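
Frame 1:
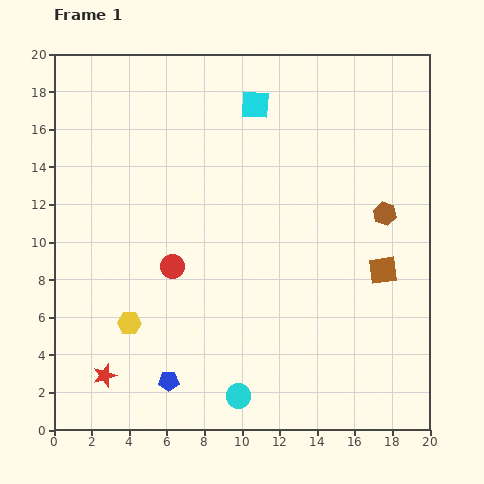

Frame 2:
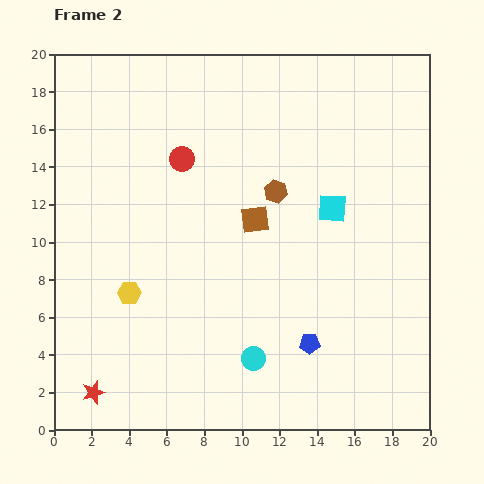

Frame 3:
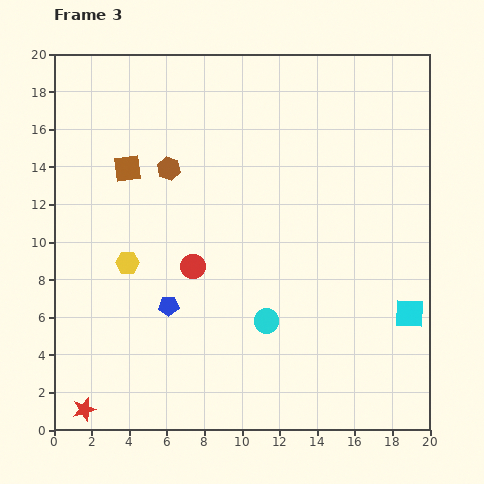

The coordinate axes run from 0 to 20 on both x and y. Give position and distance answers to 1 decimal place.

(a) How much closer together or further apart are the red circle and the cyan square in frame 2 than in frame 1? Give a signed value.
-1.3

Distance in frame 1: 9.7. Distance in frame 2: 8.4.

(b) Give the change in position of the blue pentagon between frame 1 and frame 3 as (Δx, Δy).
(0.0, 4.0)

The blue pentagon was at (6.1, 2.6) in frame 1 and (6.1, 6.6) in frame 3.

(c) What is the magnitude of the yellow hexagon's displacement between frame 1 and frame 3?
3.2

The yellow hexagon moved from (4.0, 5.7) to (3.9, 8.9), a distance of √(0.1² + 3.2²) ≈ 3.2.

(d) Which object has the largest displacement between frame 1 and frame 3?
the brown square

(moved 14.6; next 13.8)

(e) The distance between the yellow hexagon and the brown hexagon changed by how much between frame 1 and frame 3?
-9.3

Distance in frame 1: 14.8. Distance in frame 3: 5.5.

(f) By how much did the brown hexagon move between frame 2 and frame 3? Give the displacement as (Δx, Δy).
(-5.7, 1.2)

The brown hexagon was at (11.8, 12.7) in frame 2 and (6.1, 13.9) in frame 3.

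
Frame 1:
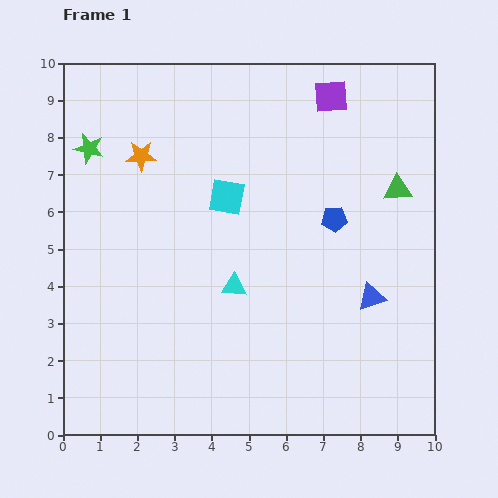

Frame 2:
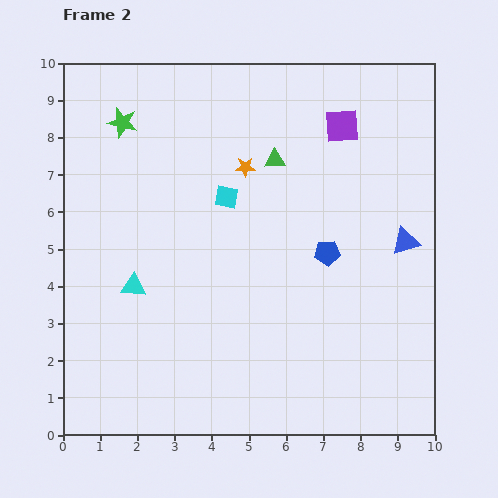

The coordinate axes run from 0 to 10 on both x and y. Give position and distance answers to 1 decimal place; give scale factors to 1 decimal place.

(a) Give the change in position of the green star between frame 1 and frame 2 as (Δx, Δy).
(0.9, 0.7)

The green star was at (0.7, 7.7) in frame 1 and (1.6, 8.4) in frame 2.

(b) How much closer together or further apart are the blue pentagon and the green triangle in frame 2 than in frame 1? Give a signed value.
+1.0

Distance in frame 1: 1.9. Distance in frame 2: 2.9.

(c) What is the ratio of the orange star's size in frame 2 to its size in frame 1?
0.7×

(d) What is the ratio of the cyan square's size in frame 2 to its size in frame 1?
0.6×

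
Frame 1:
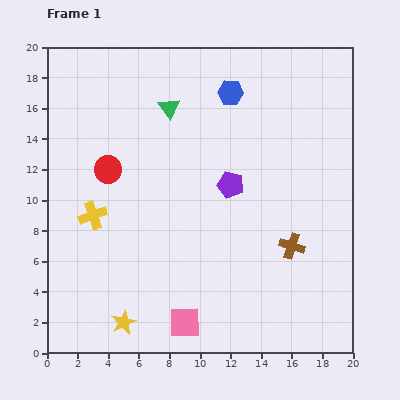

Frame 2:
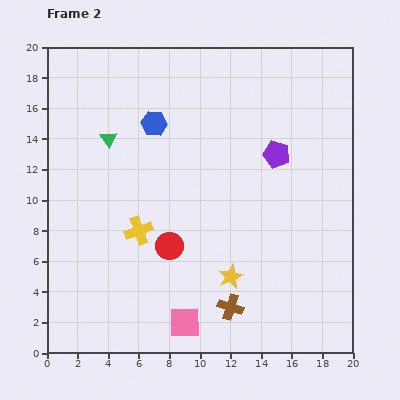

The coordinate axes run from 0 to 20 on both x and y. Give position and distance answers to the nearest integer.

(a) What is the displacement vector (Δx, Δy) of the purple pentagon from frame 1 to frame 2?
(3, 2)

The purple pentagon was at (12, 11) in frame 1 and (15, 13) in frame 2.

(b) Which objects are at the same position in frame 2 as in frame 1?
the pink square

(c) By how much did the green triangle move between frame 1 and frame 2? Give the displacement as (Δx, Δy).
(-4, -2)

The green triangle was at (8, 16) in frame 1 and (4, 14) in frame 2.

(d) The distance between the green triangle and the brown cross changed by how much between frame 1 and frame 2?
+2

Distance in frame 1: 12. Distance in frame 2: 14.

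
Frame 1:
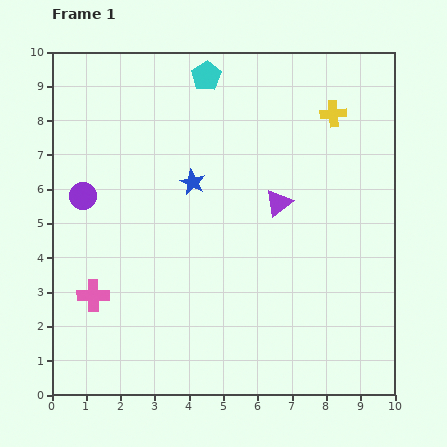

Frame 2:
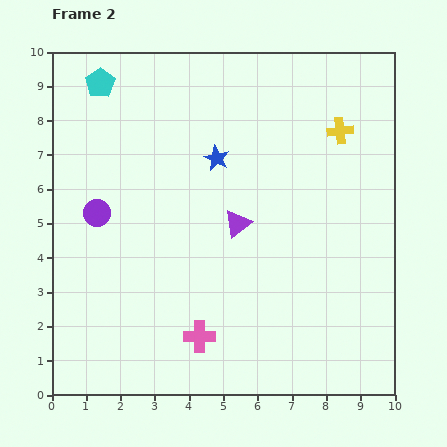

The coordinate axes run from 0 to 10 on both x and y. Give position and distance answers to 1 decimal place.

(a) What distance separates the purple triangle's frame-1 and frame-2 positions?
1.3

The purple triangle moved from (6.6, 5.6) to (5.4, 5.0), a distance of √(1.2² + 0.6²) ≈ 1.3.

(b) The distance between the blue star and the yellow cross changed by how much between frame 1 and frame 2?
-0.9

Distance in frame 1: 4.6. Distance in frame 2: 3.7.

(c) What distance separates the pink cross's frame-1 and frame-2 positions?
3.3

The pink cross moved from (1.2, 2.9) to (4.3, 1.7), a distance of √(3.1² + 1.2²) ≈ 3.3.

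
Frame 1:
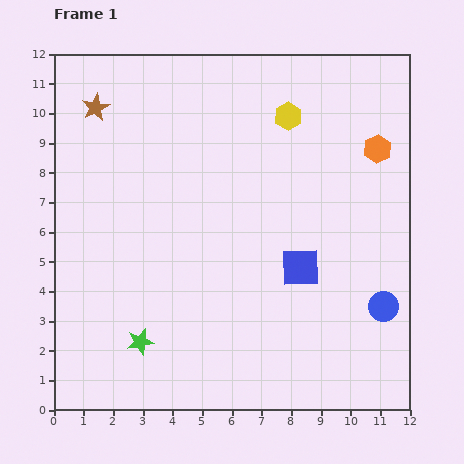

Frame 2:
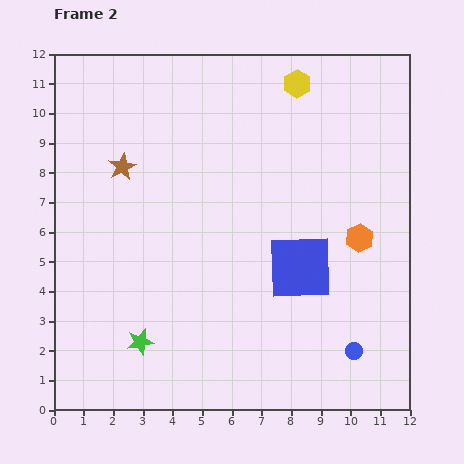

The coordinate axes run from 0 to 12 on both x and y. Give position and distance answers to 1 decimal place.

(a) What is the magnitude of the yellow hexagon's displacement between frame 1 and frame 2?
1.1

The yellow hexagon moved from (7.9, 9.9) to (8.2, 11.0), a distance of √(0.3² + 1.1²) ≈ 1.1.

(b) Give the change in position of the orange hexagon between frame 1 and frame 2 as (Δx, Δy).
(-0.6, -3.0)

The orange hexagon was at (10.9, 8.8) in frame 1 and (10.3, 5.8) in frame 2.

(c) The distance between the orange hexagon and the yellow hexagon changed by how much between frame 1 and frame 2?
+2.4

Distance in frame 1: 3.2. Distance in frame 2: 5.6.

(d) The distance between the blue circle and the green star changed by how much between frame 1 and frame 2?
-1.1

Distance in frame 1: 8.3. Distance in frame 2: 7.2.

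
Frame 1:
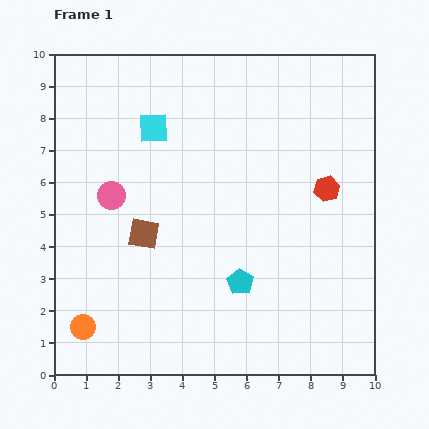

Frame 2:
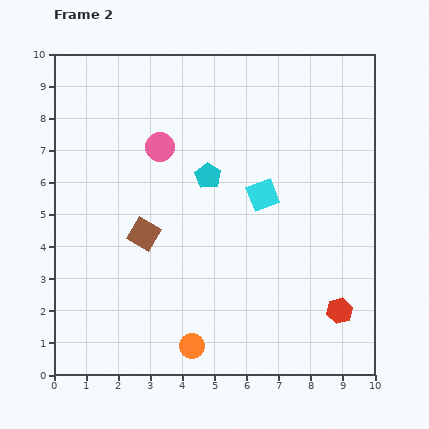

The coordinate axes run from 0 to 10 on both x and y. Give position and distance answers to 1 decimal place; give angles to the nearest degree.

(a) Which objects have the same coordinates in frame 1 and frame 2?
the brown square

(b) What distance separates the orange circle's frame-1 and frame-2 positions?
3.5

The orange circle moved from (0.9, 1.5) to (4.3, 0.9), a distance of √(3.4² + 0.6²) ≈ 3.5.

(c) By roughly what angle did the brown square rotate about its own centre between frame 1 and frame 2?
21° clockwise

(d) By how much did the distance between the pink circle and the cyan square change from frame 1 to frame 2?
+1.0

Distance in frame 1: 2.5. Distance in frame 2: 3.5.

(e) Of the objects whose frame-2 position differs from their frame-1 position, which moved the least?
the pink circle

(moved 2.1)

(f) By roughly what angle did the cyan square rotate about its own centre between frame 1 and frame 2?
18° counter-clockwise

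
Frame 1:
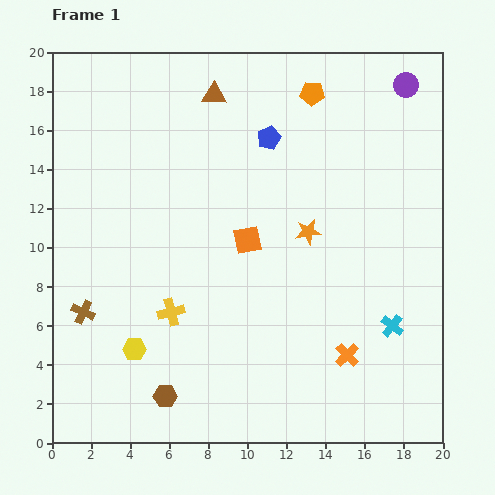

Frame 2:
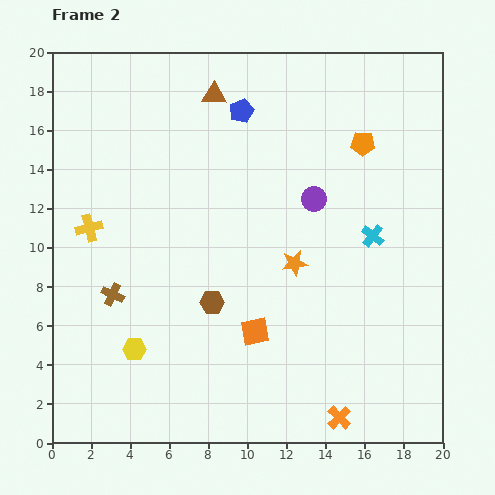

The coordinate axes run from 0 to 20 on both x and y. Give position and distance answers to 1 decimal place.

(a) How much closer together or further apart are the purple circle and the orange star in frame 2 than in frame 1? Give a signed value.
-5.6

Distance in frame 1: 9.0. Distance in frame 2: 3.4.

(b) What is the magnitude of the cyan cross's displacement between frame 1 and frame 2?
4.7

The cyan cross moved from (17.4, 6.0) to (16.4, 10.6), a distance of √(1.0² + 4.6²) ≈ 4.7.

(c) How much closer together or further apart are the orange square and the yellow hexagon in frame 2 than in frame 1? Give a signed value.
-1.8

Distance in frame 1: 8.1. Distance in frame 2: 6.3.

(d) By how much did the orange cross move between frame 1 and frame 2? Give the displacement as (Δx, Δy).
(-0.4, -3.2)

The orange cross was at (15.1, 4.5) in frame 1 and (14.7, 1.3) in frame 2.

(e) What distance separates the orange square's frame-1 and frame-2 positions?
4.7

The orange square moved from (10.0, 10.4) to (10.4, 5.7), a distance of √(0.4² + 4.7²) ≈ 4.7.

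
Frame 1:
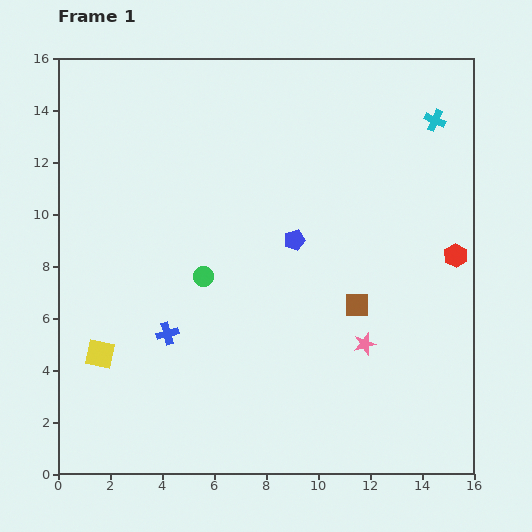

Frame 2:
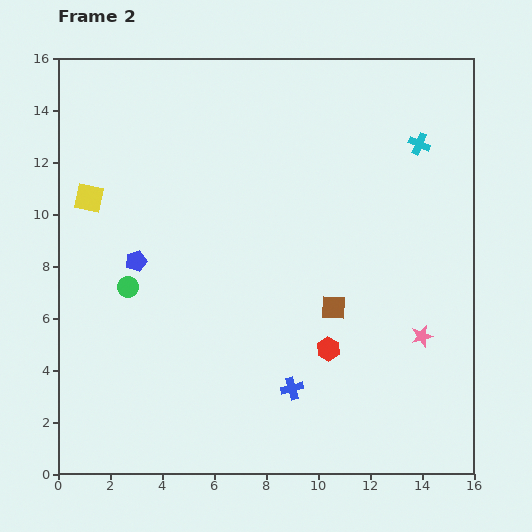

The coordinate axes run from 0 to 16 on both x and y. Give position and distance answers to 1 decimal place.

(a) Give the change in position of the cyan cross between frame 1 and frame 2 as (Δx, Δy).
(-0.6, -0.9)

The cyan cross was at (14.5, 13.6) in frame 1 and (13.9, 12.7) in frame 2.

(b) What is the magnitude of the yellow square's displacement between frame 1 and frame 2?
6.0

The yellow square moved from (1.6, 4.6) to (1.2, 10.6), a distance of √(0.4² + 6.0²) ≈ 6.0.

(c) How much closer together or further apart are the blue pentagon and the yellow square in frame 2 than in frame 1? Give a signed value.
-5.7

Distance in frame 1: 8.7. Distance in frame 2: 3.0.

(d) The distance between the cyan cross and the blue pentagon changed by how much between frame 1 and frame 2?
+4.7

Distance in frame 1: 7.1. Distance in frame 2: 11.8.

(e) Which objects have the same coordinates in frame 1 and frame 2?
none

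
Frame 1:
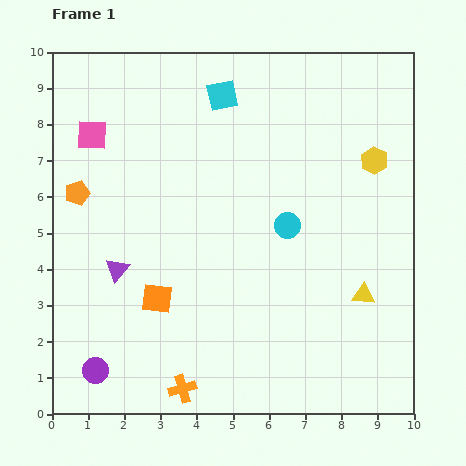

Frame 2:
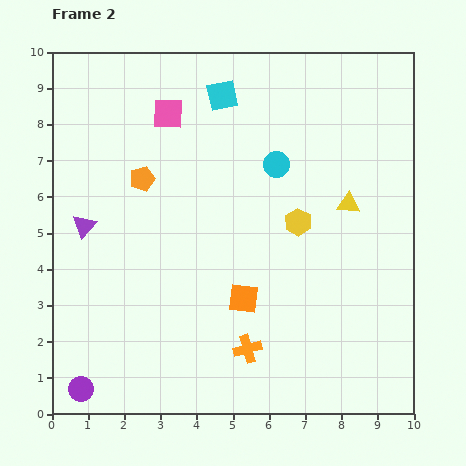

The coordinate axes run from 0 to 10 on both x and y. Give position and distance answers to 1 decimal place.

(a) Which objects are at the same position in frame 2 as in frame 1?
the cyan square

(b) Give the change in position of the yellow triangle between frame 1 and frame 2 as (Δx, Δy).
(-0.4, 2.5)

The yellow triangle was at (8.6, 3.3) in frame 1 and (8.2, 5.8) in frame 2.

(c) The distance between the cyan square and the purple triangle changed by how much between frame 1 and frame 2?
-0.4

Distance in frame 1: 5.6. Distance in frame 2: 5.2.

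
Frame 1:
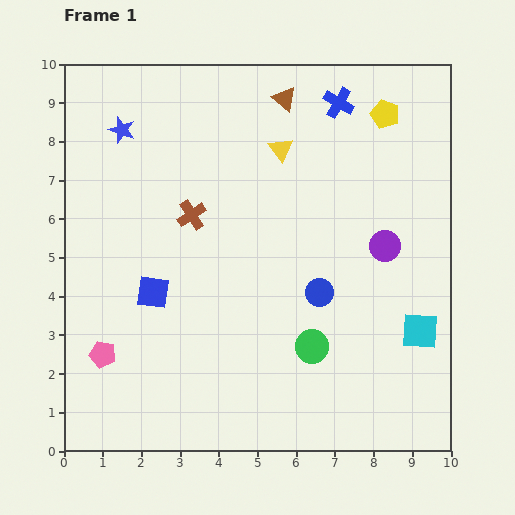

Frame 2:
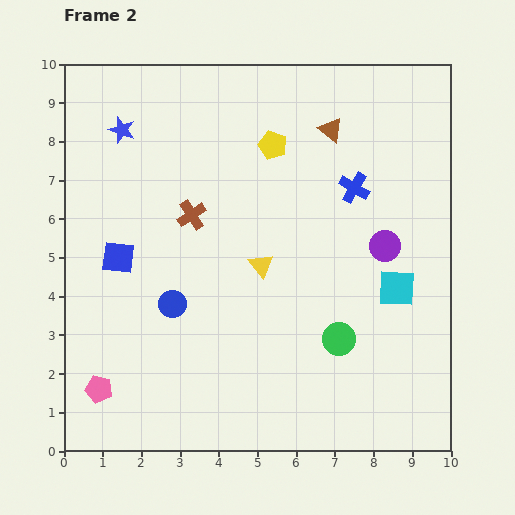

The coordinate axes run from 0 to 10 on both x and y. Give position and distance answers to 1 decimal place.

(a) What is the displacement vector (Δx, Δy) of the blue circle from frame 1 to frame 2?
(-3.8, -0.3)

The blue circle was at (6.6, 4.1) in frame 1 and (2.8, 3.8) in frame 2.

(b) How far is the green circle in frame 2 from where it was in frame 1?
0.7

The green circle moved from (6.4, 2.7) to (7.1, 2.9), a distance of √(0.7² + 0.2²) ≈ 0.7.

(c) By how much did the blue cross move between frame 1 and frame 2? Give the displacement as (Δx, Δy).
(0.4, -2.2)

The blue cross was at (7.1, 9.0) in frame 1 and (7.5, 6.8) in frame 2.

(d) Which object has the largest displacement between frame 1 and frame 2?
the blue circle

(moved 3.8; next 3.0)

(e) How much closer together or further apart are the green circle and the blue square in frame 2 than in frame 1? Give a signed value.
+1.8

Distance in frame 1: 4.3. Distance in frame 2: 6.1.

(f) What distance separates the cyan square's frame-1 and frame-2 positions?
1.3

The cyan square moved from (9.2, 3.1) to (8.6, 4.2), a distance of √(0.6² + 1.1²) ≈ 1.3.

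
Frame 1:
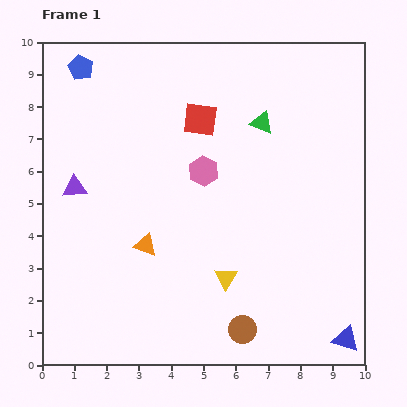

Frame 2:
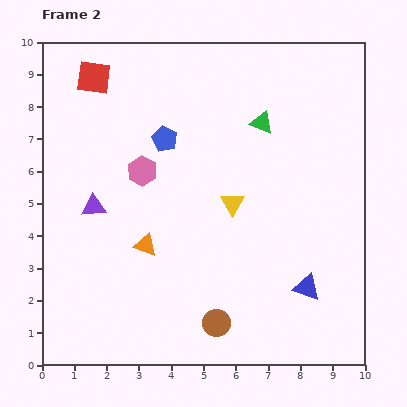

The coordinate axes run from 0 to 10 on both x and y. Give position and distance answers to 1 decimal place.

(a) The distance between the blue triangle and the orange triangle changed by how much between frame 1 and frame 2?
-1.6

Distance in frame 1: 6.8. Distance in frame 2: 5.2.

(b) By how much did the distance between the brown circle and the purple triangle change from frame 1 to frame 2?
-1.6

Distance in frame 1: 6.8. Distance in frame 2: 5.2.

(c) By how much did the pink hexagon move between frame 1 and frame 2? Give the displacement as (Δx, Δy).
(-1.9, 0.0)

The pink hexagon was at (5.0, 6.0) in frame 1 and (3.1, 6.0) in frame 2.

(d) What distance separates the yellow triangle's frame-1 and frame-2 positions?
2.3

The yellow triangle moved from (5.7, 2.7) to (5.9, 5.0), a distance of √(0.2² + 2.3²) ≈ 2.3.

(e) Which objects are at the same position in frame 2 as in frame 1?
the green triangle, the orange triangle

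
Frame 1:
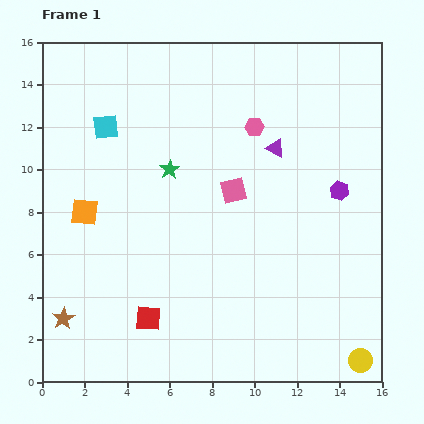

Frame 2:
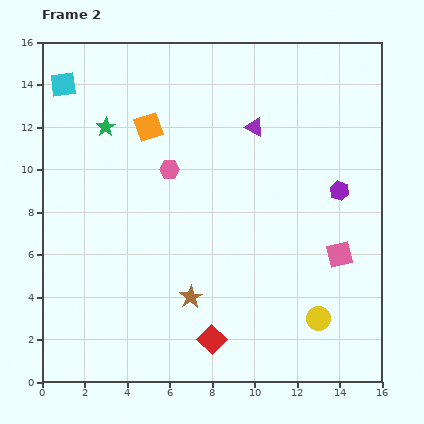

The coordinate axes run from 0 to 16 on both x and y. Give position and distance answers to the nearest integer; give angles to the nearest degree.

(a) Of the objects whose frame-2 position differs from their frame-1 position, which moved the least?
the purple triangle

(moved 1)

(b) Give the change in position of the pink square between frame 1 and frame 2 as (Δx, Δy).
(5, -3)

The pink square was at (9, 9) in frame 1 and (14, 6) in frame 2.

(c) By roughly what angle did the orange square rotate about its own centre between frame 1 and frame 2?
26° counter-clockwise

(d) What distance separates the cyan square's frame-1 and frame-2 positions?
3

The cyan square moved from (3, 12) to (1, 14), a distance of √(2² + 2²) ≈ 3.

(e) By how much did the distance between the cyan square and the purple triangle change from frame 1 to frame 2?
+1

Distance in frame 1: 8. Distance in frame 2: 9.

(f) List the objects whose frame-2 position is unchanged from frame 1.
the purple hexagon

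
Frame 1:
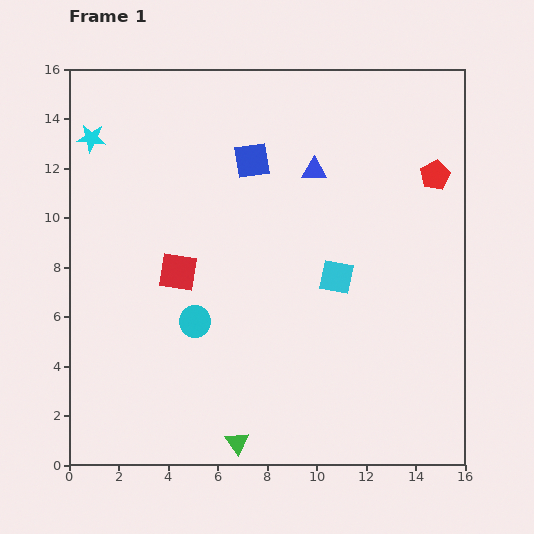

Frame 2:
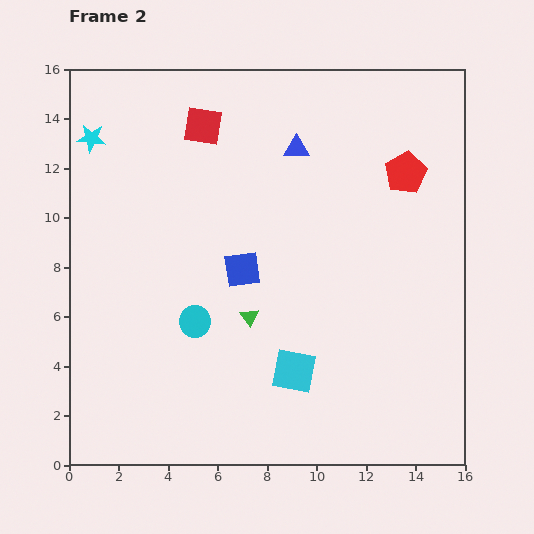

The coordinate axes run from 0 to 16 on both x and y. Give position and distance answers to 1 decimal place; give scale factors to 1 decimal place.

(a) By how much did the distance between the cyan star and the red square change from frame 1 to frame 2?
-1.9

Distance in frame 1: 6.4. Distance in frame 2: 4.5.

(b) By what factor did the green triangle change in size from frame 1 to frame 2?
0.7×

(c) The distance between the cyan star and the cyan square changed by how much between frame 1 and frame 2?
+1.1

Distance in frame 1: 11.4. Distance in frame 2: 12.5.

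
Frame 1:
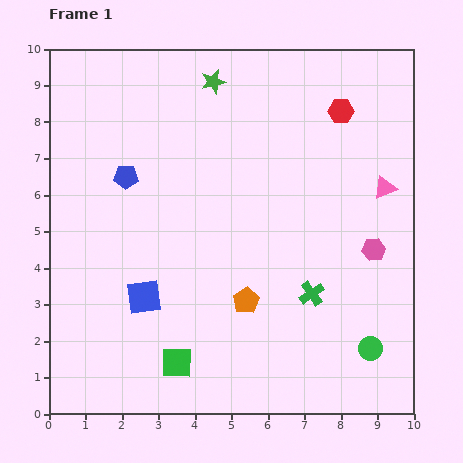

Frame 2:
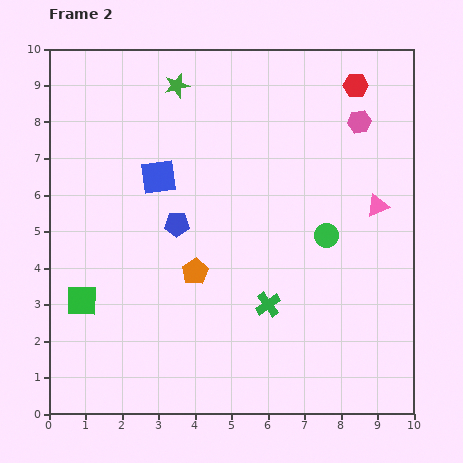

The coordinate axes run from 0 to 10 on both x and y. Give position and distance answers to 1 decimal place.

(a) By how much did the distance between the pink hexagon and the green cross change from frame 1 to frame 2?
+3.5

Distance in frame 1: 2.1. Distance in frame 2: 5.6.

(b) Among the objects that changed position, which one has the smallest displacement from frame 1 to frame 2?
the pink triangle

(moved 0.5)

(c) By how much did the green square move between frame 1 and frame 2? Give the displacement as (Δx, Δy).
(-2.6, 1.7)

The green square was at (3.5, 1.4) in frame 1 and (0.9, 3.1) in frame 2.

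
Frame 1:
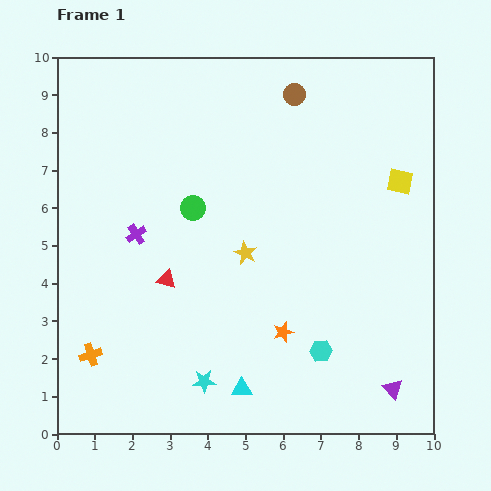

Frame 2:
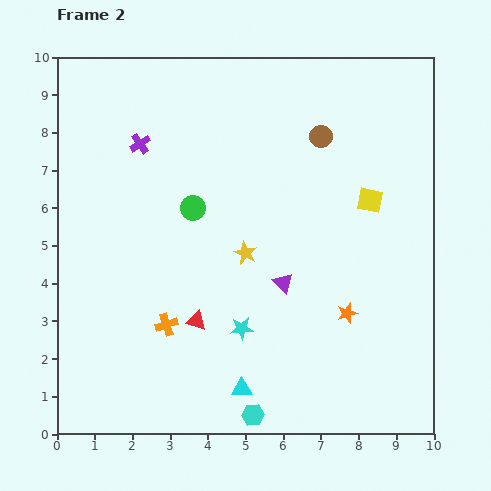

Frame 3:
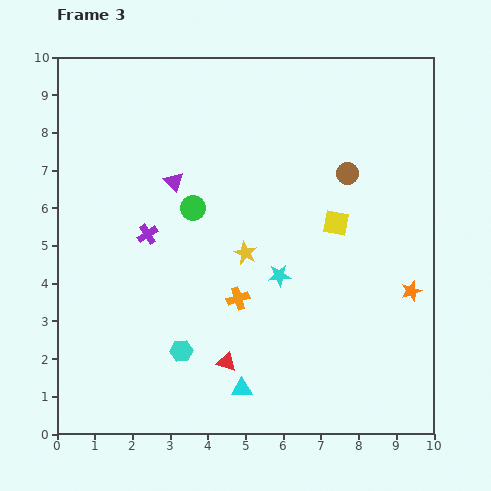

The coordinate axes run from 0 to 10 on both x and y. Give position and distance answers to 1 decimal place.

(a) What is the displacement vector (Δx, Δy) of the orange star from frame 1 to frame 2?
(1.7, 0.5)

The orange star was at (6.0, 2.7) in frame 1 and (7.7, 3.2) in frame 2.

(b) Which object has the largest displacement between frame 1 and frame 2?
the purple triangle

(moved 4.0; next 2.5)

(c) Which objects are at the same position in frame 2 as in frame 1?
the cyan triangle, the yellow star, the green circle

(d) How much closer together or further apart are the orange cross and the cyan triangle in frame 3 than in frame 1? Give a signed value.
-1.7

Distance in frame 1: 4.1. Distance in frame 3: 2.4.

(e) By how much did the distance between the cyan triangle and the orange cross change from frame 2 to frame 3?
-0.2

Distance in frame 2: 2.6. Distance in frame 3: 2.4.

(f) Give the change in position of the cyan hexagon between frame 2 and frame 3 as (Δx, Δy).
(-1.9, 1.7)

The cyan hexagon was at (5.2, 0.5) in frame 2 and (3.3, 2.2) in frame 3.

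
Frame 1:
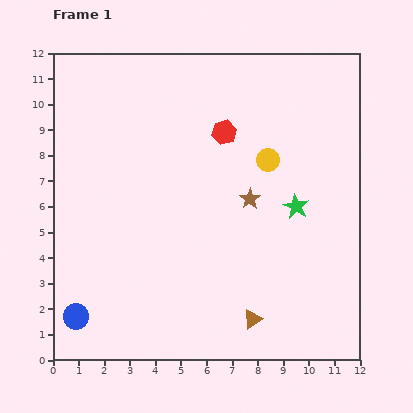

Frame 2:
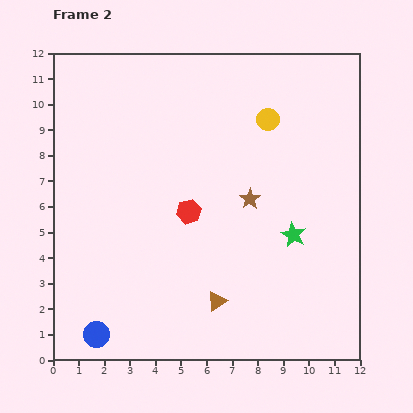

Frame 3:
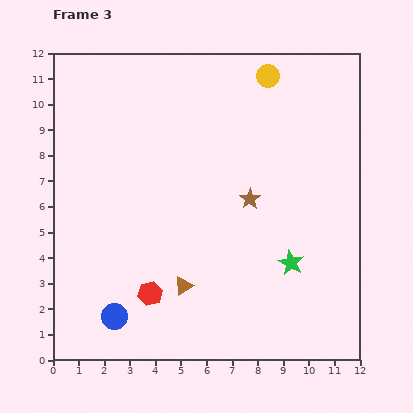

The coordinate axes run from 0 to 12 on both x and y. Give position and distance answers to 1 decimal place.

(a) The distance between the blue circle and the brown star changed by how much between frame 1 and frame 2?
-0.2

Distance in frame 1: 8.2. Distance in frame 2: 8.0.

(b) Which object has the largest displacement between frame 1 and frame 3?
the red hexagon

(moved 6.9; next 3.3)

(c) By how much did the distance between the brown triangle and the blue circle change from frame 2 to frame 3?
-1.9

Distance in frame 2: 4.9. Distance in frame 3: 3.0.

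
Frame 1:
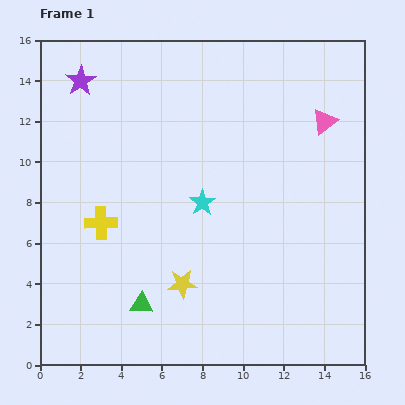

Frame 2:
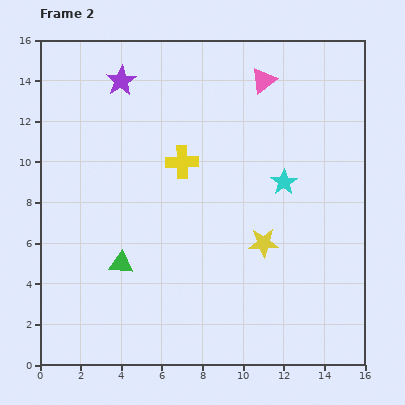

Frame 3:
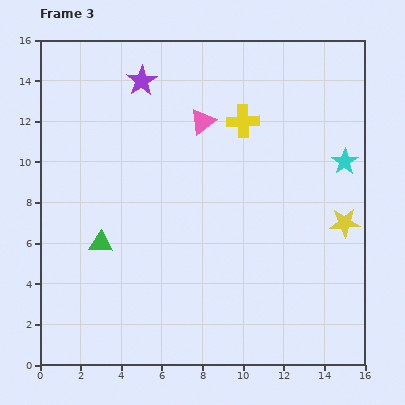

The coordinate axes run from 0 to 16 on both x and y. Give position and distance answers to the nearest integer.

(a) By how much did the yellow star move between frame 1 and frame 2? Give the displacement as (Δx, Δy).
(4, 2)

The yellow star was at (7, 4) in frame 1 and (11, 6) in frame 2.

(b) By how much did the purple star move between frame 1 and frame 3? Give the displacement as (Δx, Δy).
(3, 0)

The purple star was at (2, 14) in frame 1 and (5, 14) in frame 3.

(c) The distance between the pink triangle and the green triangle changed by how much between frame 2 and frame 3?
-3

Distance in frame 2: 11. Distance in frame 3: 8.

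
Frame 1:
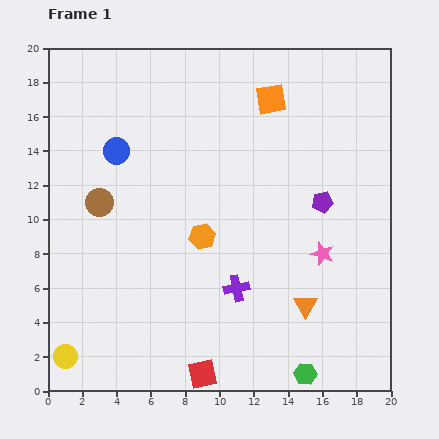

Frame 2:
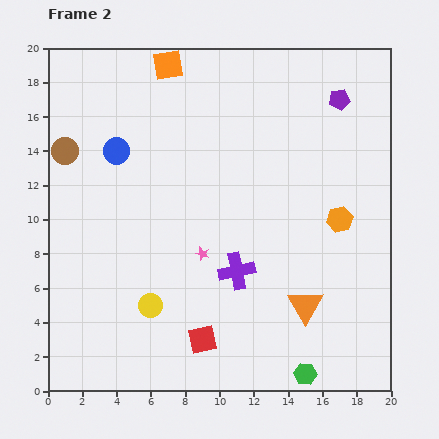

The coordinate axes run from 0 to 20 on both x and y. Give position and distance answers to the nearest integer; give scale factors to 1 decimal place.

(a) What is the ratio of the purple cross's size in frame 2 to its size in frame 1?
1.4×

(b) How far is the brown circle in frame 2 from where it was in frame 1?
4

The brown circle moved from (3, 11) to (1, 14), a distance of √(2² + 3²) ≈ 4.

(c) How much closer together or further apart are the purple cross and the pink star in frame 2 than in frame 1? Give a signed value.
-3

Distance in frame 1: 5. Distance in frame 2: 2.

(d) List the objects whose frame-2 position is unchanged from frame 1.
the blue circle, the green hexagon, the orange triangle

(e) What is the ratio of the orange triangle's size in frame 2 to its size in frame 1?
1.5×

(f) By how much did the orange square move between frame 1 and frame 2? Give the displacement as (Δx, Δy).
(-6, 2)

The orange square was at (13, 17) in frame 1 and (7, 19) in frame 2.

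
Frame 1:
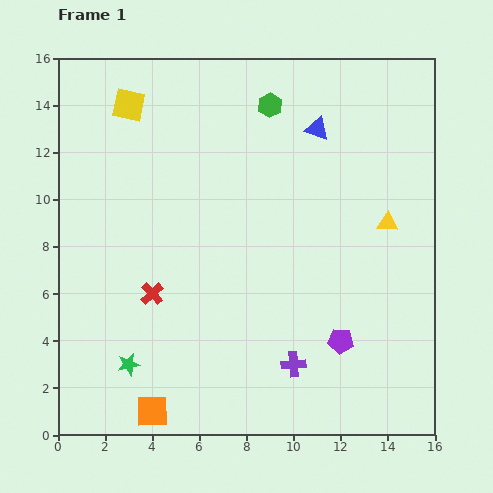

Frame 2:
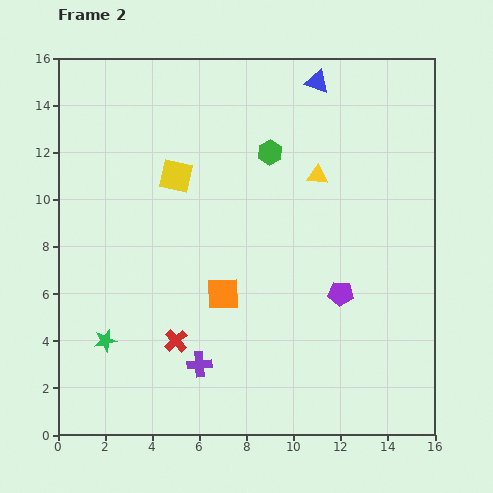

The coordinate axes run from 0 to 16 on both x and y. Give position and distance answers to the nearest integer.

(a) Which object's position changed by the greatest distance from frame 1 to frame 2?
the orange square

(moved 6; next 4)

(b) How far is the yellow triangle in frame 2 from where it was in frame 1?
4

The yellow triangle moved from (14, 9) to (11, 11), a distance of √(3² + 2²) ≈ 4.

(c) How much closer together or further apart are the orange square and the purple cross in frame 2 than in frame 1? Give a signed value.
-3

Distance in frame 1: 6. Distance in frame 2: 3.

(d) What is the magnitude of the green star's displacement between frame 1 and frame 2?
1

The green star moved from (3, 3) to (2, 4), a distance of √(1² + 1²) ≈ 1.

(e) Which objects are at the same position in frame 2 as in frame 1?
none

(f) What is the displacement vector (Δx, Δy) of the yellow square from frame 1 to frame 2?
(2, -3)

The yellow square was at (3, 14) in frame 1 and (5, 11) in frame 2.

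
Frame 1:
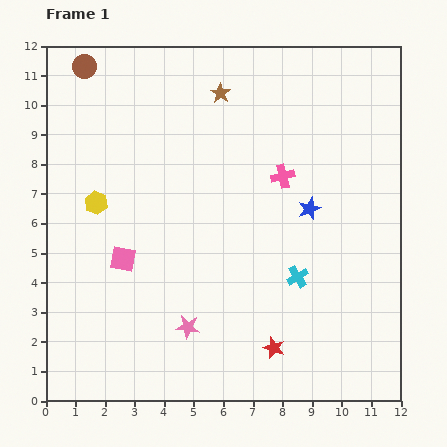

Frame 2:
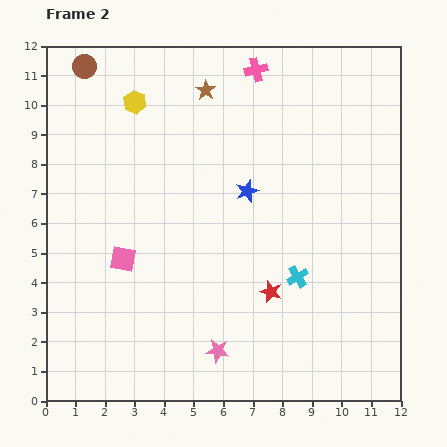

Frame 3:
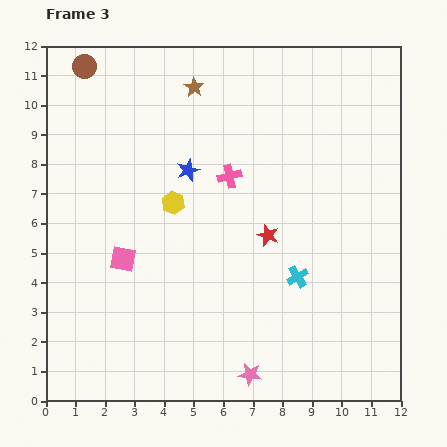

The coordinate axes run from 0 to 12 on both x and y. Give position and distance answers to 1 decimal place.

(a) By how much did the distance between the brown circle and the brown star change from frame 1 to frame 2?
-0.5

Distance in frame 1: 4.7. Distance in frame 2: 4.2.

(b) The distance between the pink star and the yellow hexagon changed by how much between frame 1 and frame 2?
+3.7

Distance in frame 1: 5.2. Distance in frame 2: 8.9.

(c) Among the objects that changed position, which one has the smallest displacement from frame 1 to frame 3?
the brown star

(moved 0.9)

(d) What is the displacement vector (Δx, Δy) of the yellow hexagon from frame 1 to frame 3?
(2.6, 0.0)

The yellow hexagon was at (1.7, 6.7) in frame 1 and (4.3, 6.7) in frame 3.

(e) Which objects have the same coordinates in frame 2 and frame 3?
the cyan cross, the brown circle, the pink square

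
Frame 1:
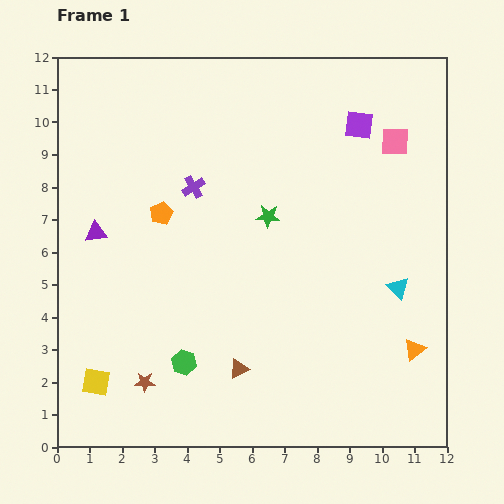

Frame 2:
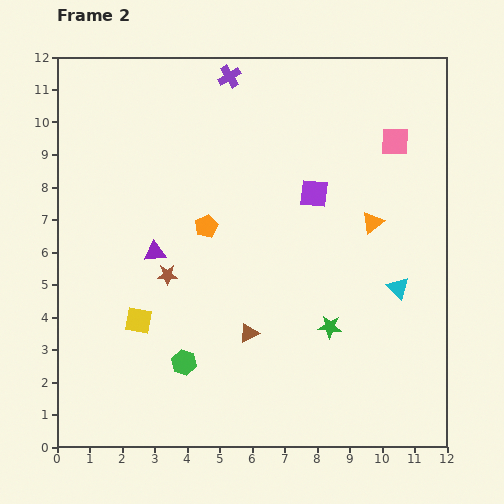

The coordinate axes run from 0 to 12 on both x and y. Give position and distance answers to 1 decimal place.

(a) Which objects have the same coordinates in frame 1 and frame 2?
the pink square, the cyan triangle, the green hexagon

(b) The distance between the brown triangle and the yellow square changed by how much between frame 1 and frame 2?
-1.0

Distance in frame 1: 4.4. Distance in frame 2: 3.4.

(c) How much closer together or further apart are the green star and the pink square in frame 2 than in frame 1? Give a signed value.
+1.5

Distance in frame 1: 4.5. Distance in frame 2: 6.0.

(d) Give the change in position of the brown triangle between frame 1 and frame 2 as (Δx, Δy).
(0.3, 1.1)

The brown triangle was at (5.6, 2.4) in frame 1 and (5.9, 3.5) in frame 2.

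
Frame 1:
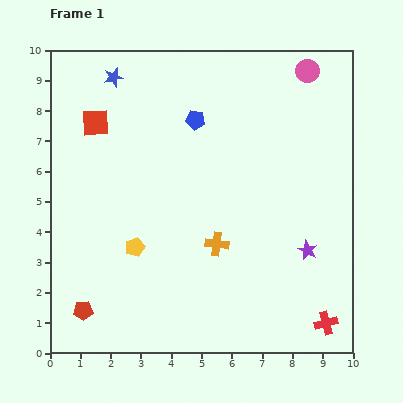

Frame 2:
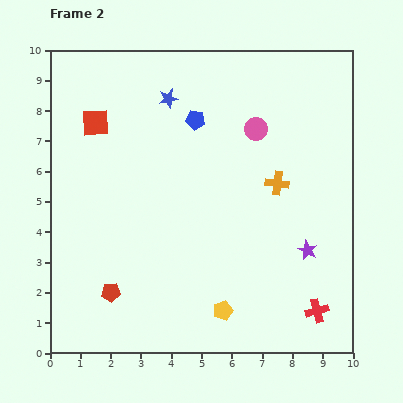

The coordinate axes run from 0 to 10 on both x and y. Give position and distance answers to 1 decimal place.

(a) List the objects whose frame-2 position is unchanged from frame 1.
the red square, the blue pentagon, the purple star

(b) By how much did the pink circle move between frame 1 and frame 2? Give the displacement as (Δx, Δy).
(-1.7, -1.9)

The pink circle was at (8.5, 9.3) in frame 1 and (6.8, 7.4) in frame 2.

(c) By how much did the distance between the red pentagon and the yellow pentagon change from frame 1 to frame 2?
+1.0

Distance in frame 1: 2.7. Distance in frame 2: 3.7.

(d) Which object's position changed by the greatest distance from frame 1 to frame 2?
the yellow pentagon

(moved 3.6; next 2.8)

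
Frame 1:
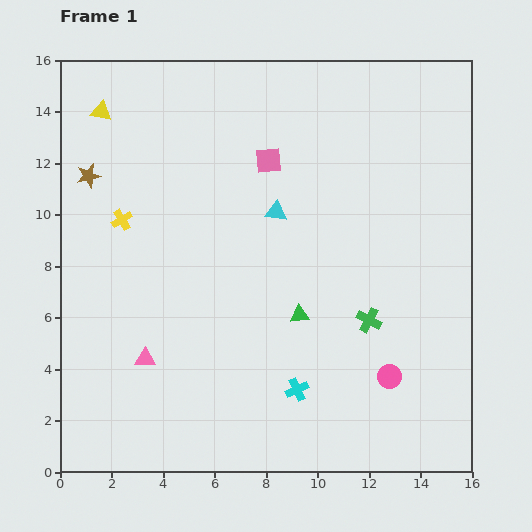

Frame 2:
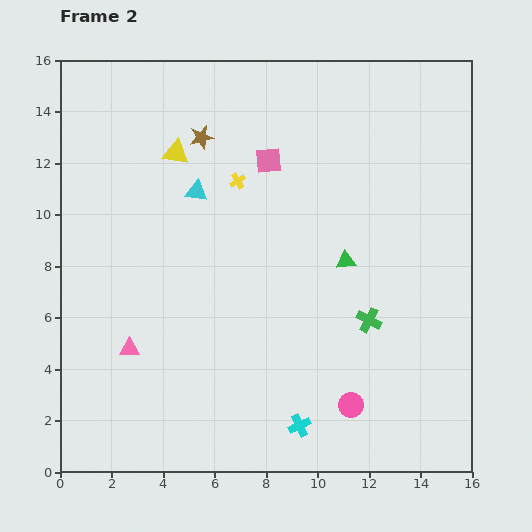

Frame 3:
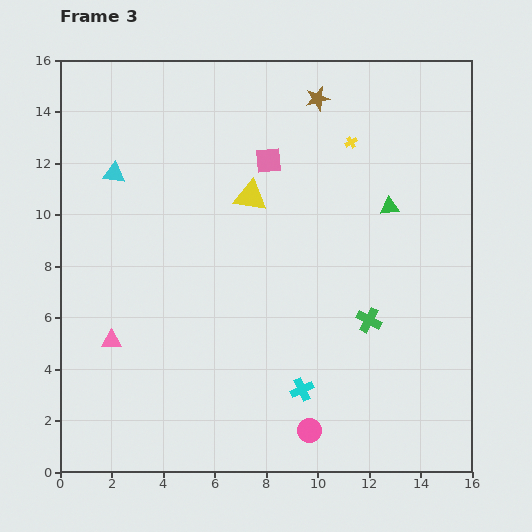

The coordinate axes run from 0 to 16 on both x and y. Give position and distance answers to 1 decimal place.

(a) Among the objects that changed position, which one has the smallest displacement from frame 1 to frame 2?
the pink triangle

(moved 0.7)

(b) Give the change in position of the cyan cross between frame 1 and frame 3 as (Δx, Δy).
(0.2, 0.0)

The cyan cross was at (9.2, 3.2) in frame 1 and (9.4, 3.2) in frame 3.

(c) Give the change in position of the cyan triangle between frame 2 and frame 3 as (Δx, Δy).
(-3.2, 0.7)

The cyan triangle was at (5.3, 10.9) in frame 2 and (2.1, 11.6) in frame 3.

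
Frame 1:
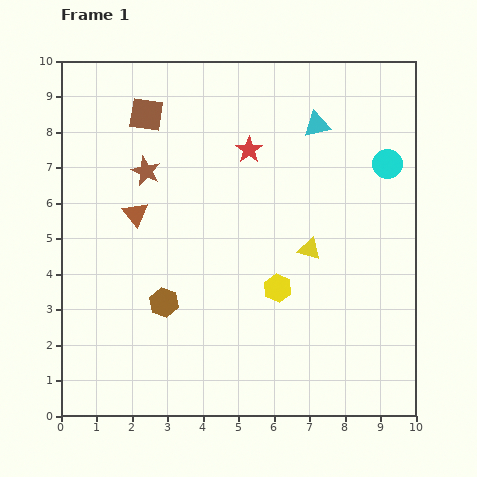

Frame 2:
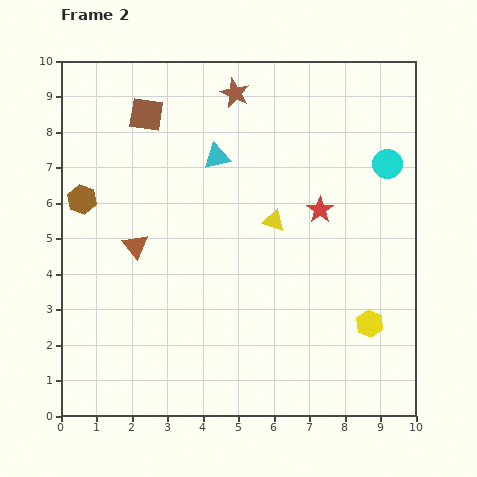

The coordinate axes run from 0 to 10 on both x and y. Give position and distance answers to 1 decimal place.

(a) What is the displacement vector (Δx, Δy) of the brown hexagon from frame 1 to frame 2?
(-2.3, 2.9)

The brown hexagon was at (2.9, 3.2) in frame 1 and (0.6, 6.1) in frame 2.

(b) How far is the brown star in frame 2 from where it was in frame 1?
3.3

The brown star moved from (2.4, 6.9) to (4.9, 9.1), a distance of √(2.5² + 2.2²) ≈ 3.3.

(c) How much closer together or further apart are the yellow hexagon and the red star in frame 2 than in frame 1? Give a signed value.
-0.5

Distance in frame 1: 4.0. Distance in frame 2: 3.5.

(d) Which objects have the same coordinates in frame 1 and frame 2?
the cyan circle, the brown square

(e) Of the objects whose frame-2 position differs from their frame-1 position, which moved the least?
the brown triangle

(moved 0.9)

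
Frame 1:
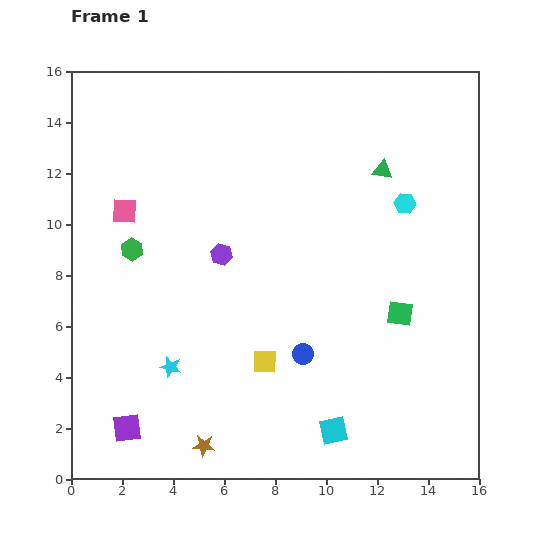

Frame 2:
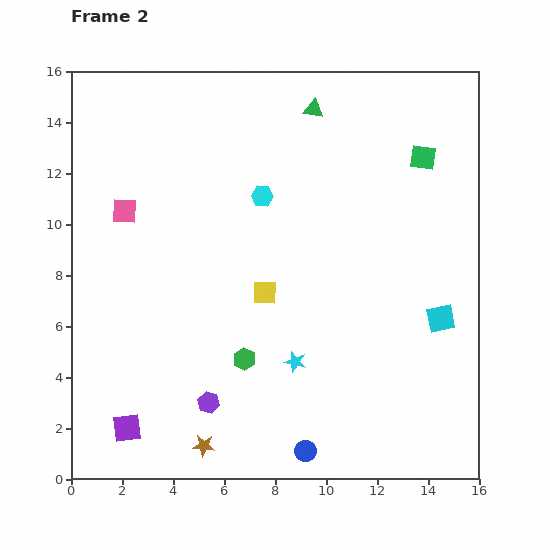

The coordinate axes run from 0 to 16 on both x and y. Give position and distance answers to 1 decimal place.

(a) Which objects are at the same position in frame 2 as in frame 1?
the pink square, the purple square, the brown star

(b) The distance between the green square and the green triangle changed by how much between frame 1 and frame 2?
-0.9

Distance in frame 1: 5.6. Distance in frame 2: 4.7.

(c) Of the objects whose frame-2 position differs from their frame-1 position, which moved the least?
the yellow square

(moved 2.7)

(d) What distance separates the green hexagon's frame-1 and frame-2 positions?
6.2

The green hexagon moved from (2.4, 9.0) to (6.8, 4.7), a distance of √(4.4² + 4.3²) ≈ 6.2.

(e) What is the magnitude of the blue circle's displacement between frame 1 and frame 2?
3.8

The blue circle moved from (9.1, 4.9) to (9.2, 1.1), a distance of √(0.1² + 3.8²) ≈ 3.8.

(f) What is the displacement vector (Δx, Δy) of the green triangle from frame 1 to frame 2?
(-2.7, 2.4)

The green triangle was at (12.2, 12.1) in frame 1 and (9.5, 14.5) in frame 2.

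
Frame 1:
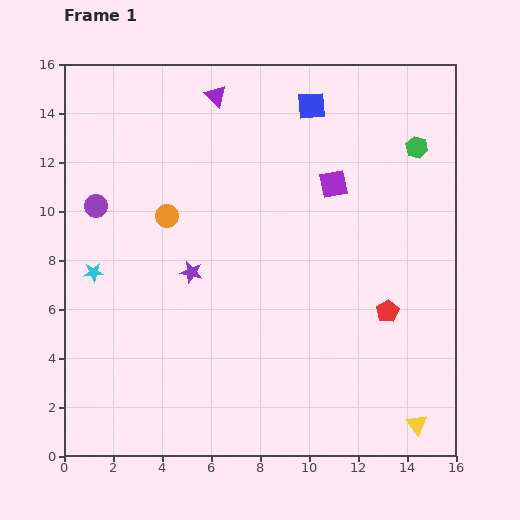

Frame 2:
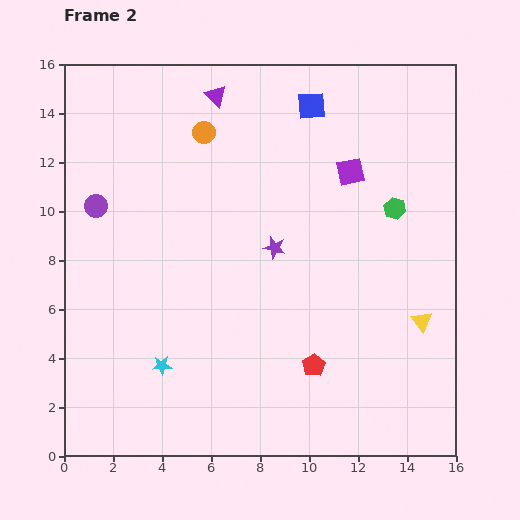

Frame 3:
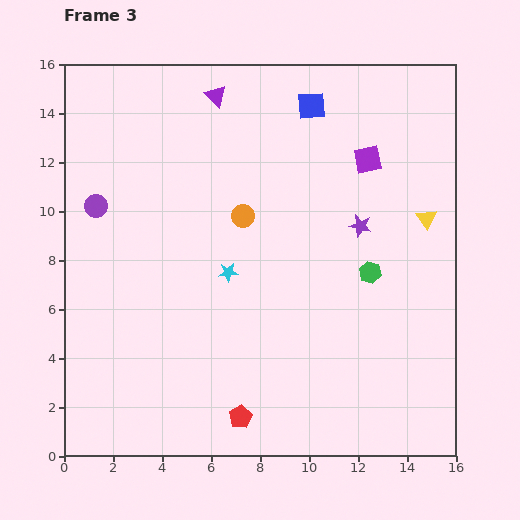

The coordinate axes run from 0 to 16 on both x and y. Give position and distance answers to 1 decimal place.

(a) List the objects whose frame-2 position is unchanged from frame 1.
the purple triangle, the purple circle, the blue square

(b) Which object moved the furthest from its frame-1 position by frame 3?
the yellow triangle

(moved 8.4; next 7.4)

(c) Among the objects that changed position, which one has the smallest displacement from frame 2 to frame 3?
the purple square

(moved 0.9)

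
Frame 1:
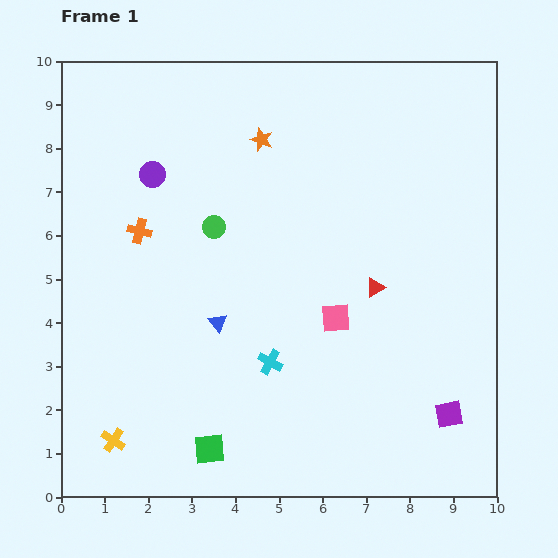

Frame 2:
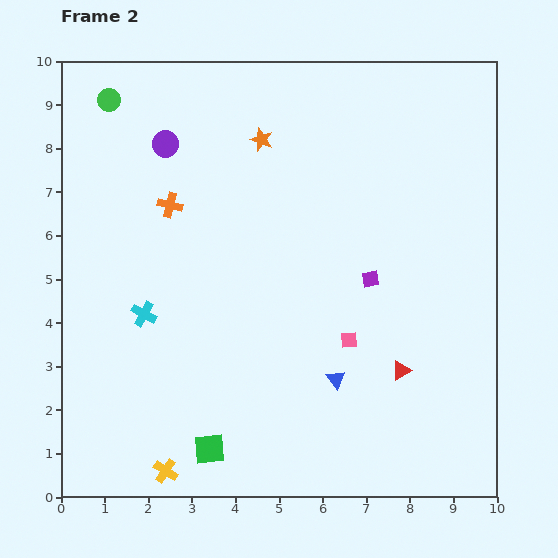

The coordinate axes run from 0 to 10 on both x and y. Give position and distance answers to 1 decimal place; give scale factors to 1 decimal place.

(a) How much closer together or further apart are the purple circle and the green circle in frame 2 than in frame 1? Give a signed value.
-0.2

Distance in frame 1: 1.8. Distance in frame 2: 1.6.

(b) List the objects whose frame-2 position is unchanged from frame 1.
the green square, the orange star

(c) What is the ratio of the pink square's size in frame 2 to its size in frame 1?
0.6×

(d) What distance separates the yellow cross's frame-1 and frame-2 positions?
1.4

The yellow cross moved from (1.2, 1.3) to (2.4, 0.6), a distance of √(1.2² + 0.7²) ≈ 1.4.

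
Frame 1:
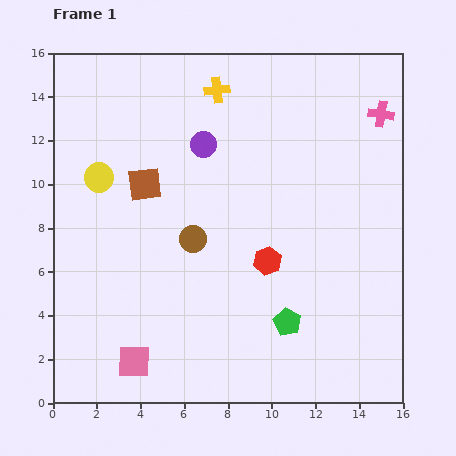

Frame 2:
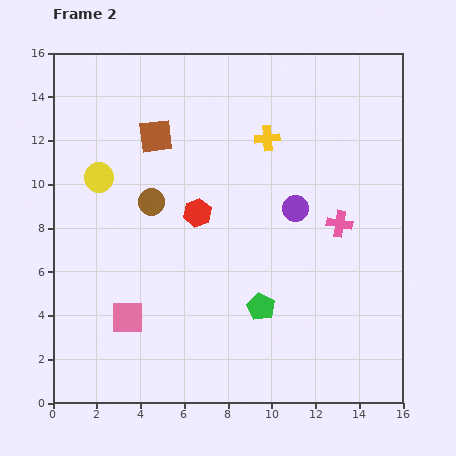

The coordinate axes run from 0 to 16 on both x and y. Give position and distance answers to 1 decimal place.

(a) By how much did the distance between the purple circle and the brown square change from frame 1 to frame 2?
+4.0

Distance in frame 1: 3.2. Distance in frame 2: 7.2.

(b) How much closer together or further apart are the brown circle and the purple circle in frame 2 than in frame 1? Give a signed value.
+2.3

Distance in frame 1: 4.3. Distance in frame 2: 6.6.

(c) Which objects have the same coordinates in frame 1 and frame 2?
the yellow circle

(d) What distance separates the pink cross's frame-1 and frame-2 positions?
5.3

The pink cross moved from (15.0, 13.2) to (13.1, 8.2), a distance of √(1.9² + 5.0²) ≈ 5.3.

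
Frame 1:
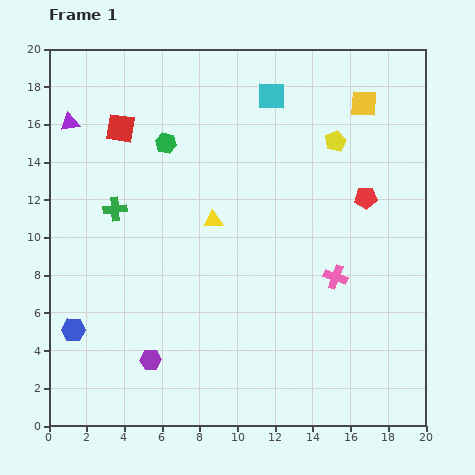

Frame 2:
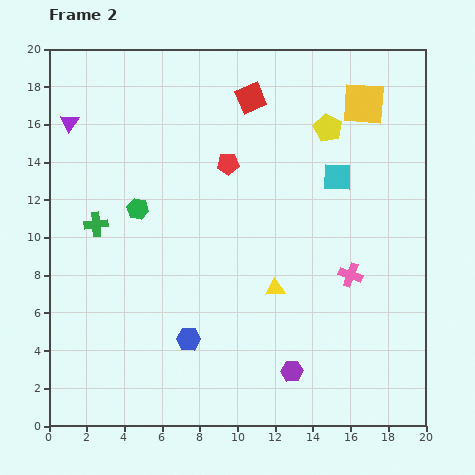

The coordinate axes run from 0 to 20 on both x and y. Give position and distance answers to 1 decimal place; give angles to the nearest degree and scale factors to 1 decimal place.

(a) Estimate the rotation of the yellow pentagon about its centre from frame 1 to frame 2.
20° counter-clockwise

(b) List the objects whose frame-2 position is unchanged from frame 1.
the yellow square, the purple triangle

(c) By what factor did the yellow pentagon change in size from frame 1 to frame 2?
1.4×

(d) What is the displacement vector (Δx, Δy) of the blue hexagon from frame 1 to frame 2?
(6.1, -0.5)

The blue hexagon was at (1.3, 5.1) in frame 1 and (7.4, 4.6) in frame 2.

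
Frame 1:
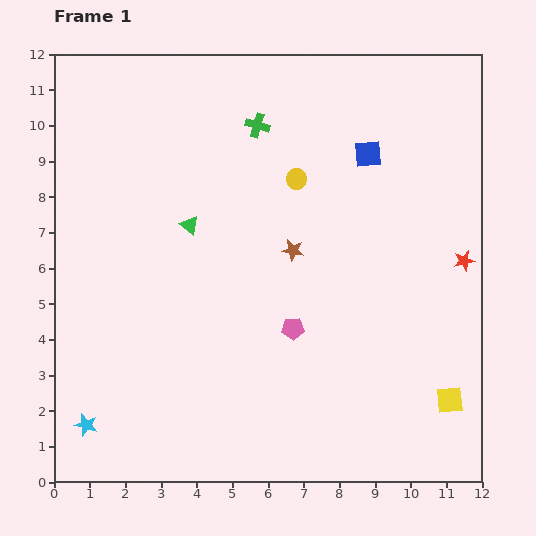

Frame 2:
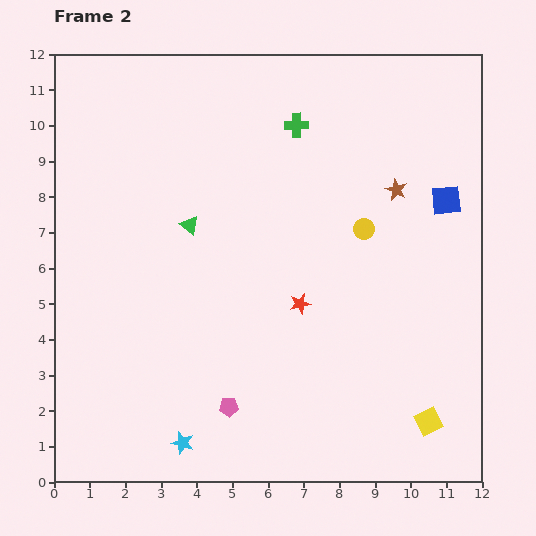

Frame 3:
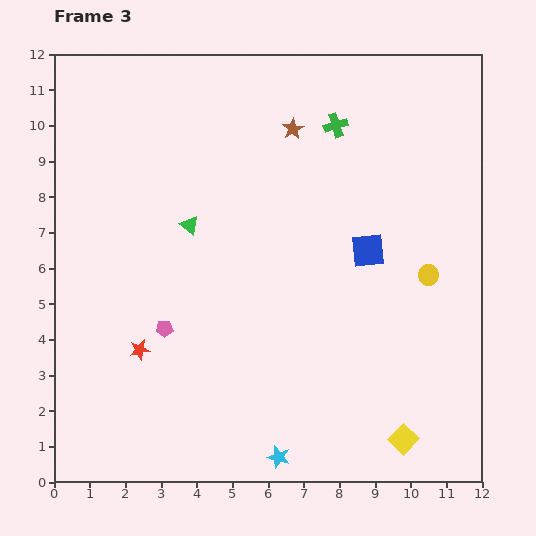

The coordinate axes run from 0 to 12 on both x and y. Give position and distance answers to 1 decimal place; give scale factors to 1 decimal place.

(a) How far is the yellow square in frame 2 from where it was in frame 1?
0.8

The yellow square moved from (11.1, 2.3) to (10.5, 1.7), a distance of √(0.6² + 0.6²) ≈ 0.8.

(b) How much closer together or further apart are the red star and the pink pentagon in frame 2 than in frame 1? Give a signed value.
-1.7

Distance in frame 1: 5.2. Distance in frame 2: 3.5.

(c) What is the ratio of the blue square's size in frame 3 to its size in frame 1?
1.3×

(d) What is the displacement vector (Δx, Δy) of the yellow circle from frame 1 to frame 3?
(3.7, -2.7)

The yellow circle was at (6.8, 8.5) in frame 1 and (10.5, 5.8) in frame 3.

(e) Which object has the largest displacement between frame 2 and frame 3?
the red star

(moved 4.7; next 3.4)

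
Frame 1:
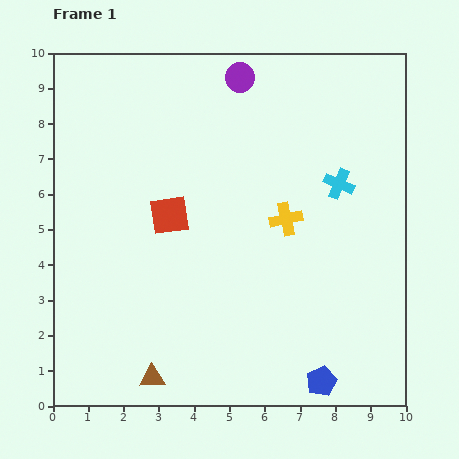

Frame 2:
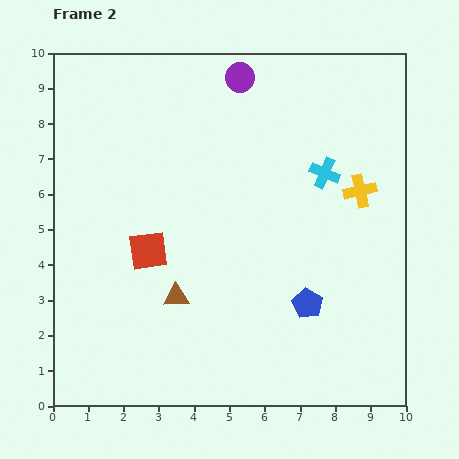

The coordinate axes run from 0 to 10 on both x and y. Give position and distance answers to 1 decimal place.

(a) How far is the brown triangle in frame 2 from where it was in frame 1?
2.4

The brown triangle moved from (2.8, 0.8) to (3.5, 3.1), a distance of √(0.7² + 2.3²) ≈ 2.4.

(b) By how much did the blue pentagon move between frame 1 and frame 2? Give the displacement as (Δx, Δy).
(-0.4, 2.2)

The blue pentagon was at (7.6, 0.7) in frame 1 and (7.2, 2.9) in frame 2.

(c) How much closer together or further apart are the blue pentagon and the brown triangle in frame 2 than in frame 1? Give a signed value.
-1.1

Distance in frame 1: 4.8. Distance in frame 2: 3.7.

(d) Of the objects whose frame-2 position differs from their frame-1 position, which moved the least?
the cyan cross

(moved 0.5)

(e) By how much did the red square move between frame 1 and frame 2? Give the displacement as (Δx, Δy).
(-0.6, -1.0)

The red square was at (3.3, 5.4) in frame 1 and (2.7, 4.4) in frame 2.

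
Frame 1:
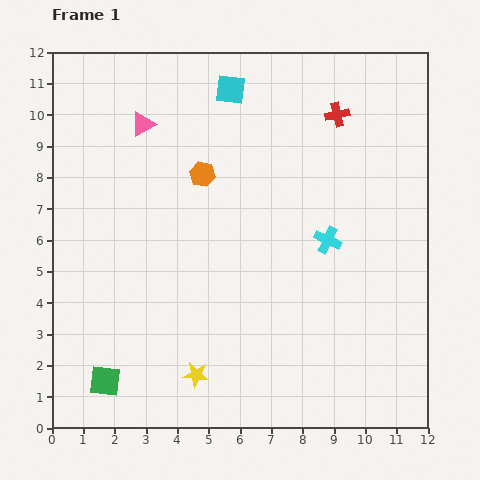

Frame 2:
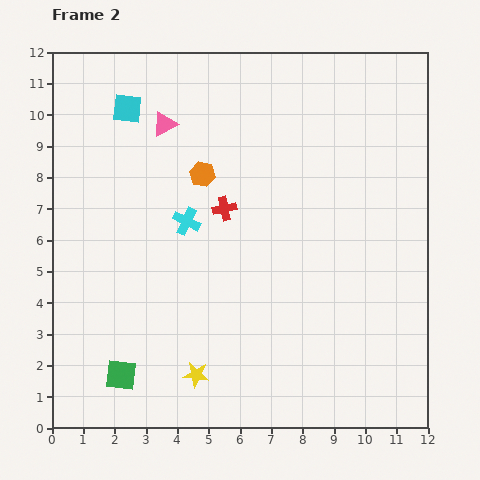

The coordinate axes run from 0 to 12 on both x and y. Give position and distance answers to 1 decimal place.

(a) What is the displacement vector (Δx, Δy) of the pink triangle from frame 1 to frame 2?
(0.7, 0.0)

The pink triangle was at (2.9, 9.7) in frame 1 and (3.6, 9.7) in frame 2.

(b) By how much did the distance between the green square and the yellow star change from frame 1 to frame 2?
-0.5

Distance in frame 1: 2.9. Distance in frame 2: 2.4.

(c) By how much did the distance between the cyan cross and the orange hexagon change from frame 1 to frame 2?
-2.9

Distance in frame 1: 4.5. Distance in frame 2: 1.6.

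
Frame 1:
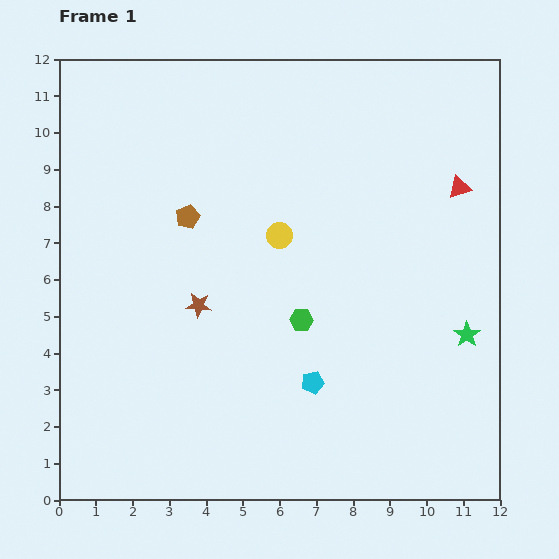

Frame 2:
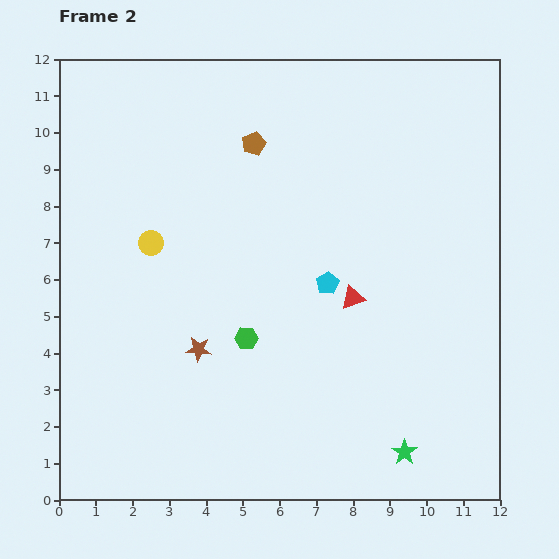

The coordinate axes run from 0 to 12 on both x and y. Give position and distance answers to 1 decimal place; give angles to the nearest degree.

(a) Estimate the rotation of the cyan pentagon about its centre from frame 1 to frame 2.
16° counter-clockwise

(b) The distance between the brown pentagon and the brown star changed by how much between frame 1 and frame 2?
+3.4

Distance in frame 1: 2.4. Distance in frame 2: 5.8.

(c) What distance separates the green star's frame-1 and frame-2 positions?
3.6

The green star moved from (11.1, 4.5) to (9.4, 1.3), a distance of √(1.7² + 3.2²) ≈ 3.6.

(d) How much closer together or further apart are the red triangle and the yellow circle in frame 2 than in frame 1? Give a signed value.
+0.6

Distance in frame 1: 5.1. Distance in frame 2: 5.7.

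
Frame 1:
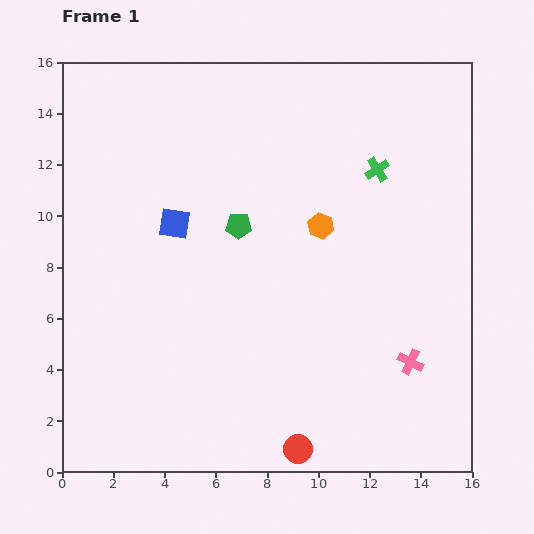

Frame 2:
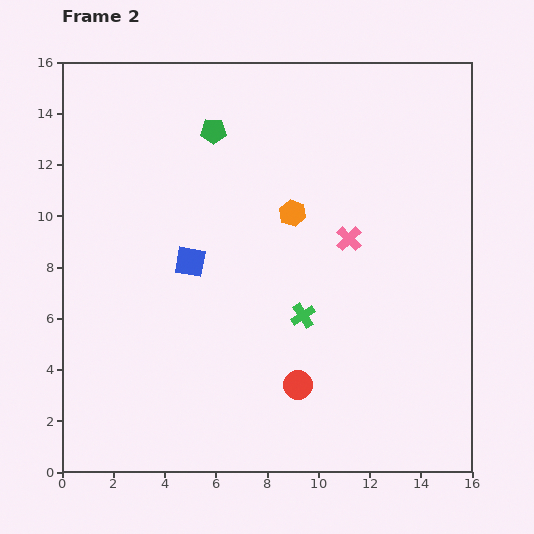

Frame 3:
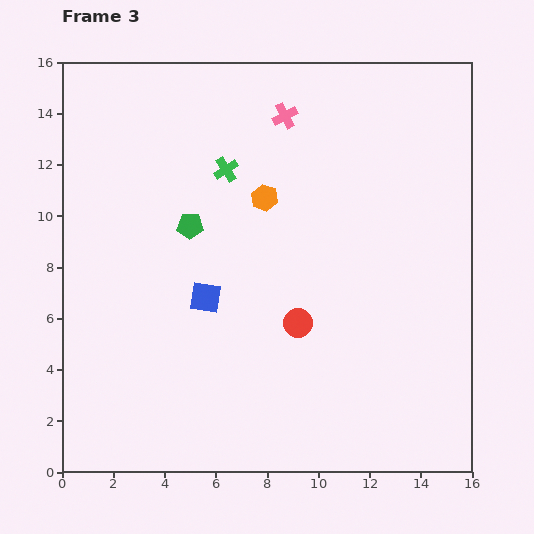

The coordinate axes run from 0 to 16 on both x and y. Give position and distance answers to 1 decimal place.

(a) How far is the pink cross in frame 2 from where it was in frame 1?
5.4

The pink cross moved from (13.6, 4.3) to (11.2, 9.1), a distance of √(2.4² + 4.8²) ≈ 5.4.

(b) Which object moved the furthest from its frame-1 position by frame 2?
the green cross

(moved 6.4; next 5.4)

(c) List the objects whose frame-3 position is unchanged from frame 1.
none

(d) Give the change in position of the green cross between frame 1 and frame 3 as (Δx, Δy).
(-5.9, 0.0)

The green cross was at (12.3, 11.8) in frame 1 and (6.4, 11.8) in frame 3.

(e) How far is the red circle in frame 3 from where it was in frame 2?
2.4

The red circle moved from (9.2, 3.4) to (9.2, 5.8), a distance of √(0.0² + 2.4²) ≈ 2.4.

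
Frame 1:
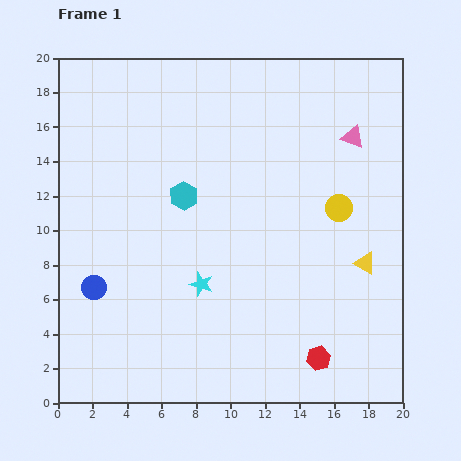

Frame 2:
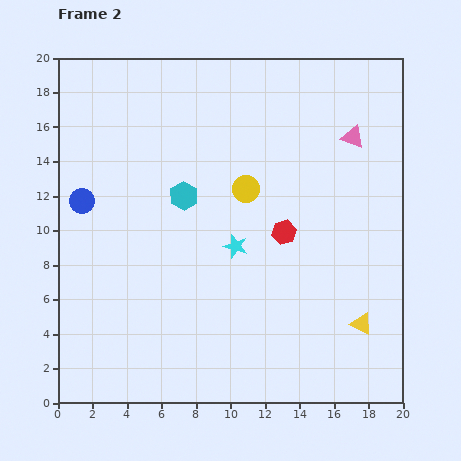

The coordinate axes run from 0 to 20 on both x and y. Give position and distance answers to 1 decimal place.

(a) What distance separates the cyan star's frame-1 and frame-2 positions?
3.0

The cyan star moved from (8.3, 6.9) to (10.3, 9.1), a distance of √(2.0² + 2.2²) ≈ 3.0.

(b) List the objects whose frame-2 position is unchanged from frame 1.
the pink triangle, the cyan hexagon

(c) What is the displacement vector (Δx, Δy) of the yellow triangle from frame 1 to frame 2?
(-0.2, -3.5)

The yellow triangle was at (17.8, 8.1) in frame 1 and (17.6, 4.6) in frame 2.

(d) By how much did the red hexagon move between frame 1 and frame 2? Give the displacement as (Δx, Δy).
(-2.0, 7.3)

The red hexagon was at (15.1, 2.6) in frame 1 and (13.1, 9.9) in frame 2.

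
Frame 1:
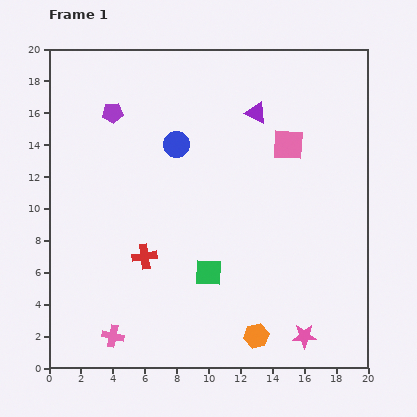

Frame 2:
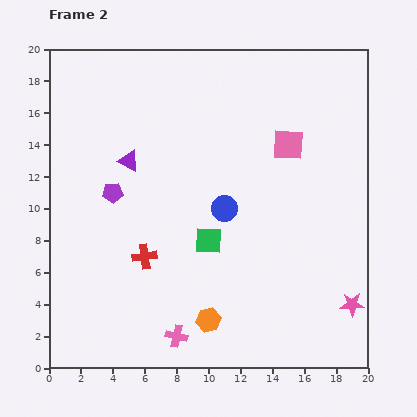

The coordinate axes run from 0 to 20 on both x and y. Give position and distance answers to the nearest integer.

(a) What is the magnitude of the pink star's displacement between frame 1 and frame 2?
4

The pink star moved from (16, 2) to (19, 4), a distance of √(3² + 2²) ≈ 4.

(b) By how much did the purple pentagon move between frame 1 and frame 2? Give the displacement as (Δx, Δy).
(0, -5)

The purple pentagon was at (4, 16) in frame 1 and (4, 11) in frame 2.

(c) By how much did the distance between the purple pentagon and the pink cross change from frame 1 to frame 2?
-4

Distance in frame 1: 14. Distance in frame 2: 10.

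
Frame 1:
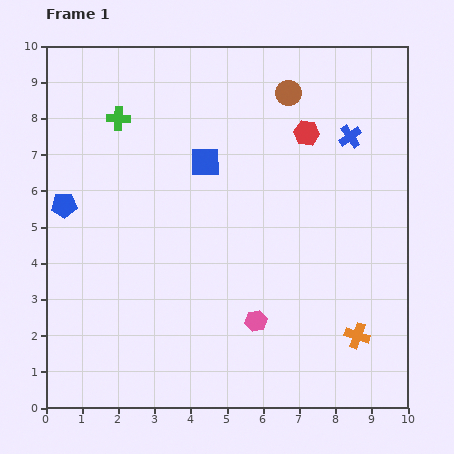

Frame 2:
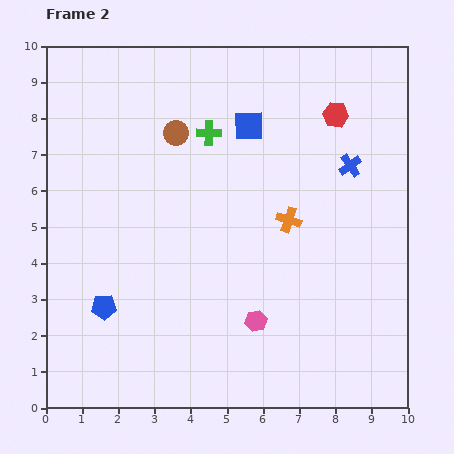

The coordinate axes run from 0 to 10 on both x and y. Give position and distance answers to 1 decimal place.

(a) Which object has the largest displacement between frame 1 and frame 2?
the orange cross

(moved 3.7; next 3.3)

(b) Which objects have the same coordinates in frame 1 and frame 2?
the pink hexagon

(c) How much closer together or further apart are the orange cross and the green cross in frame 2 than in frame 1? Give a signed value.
-5.6

Distance in frame 1: 8.9. Distance in frame 2: 3.3.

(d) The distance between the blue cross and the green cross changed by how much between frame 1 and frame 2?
-2.4

Distance in frame 1: 6.4. Distance in frame 2: 4.0.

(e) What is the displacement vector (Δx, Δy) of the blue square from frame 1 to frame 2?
(1.2, 1.0)

The blue square was at (4.4, 6.8) in frame 1 and (5.6, 7.8) in frame 2.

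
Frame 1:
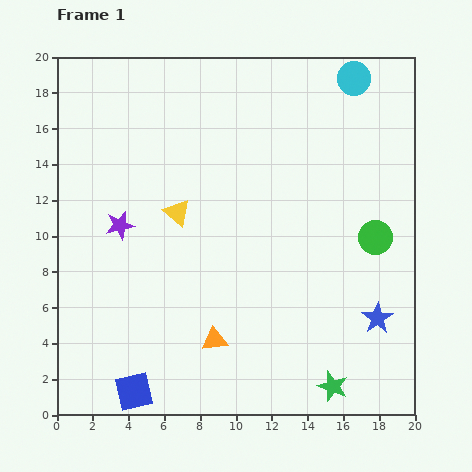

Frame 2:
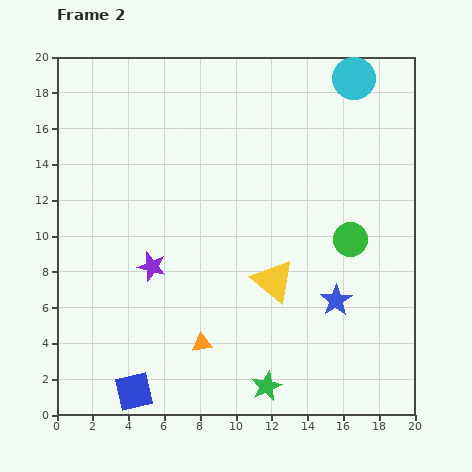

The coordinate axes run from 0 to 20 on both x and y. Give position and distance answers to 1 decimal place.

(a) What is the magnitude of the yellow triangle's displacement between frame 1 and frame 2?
6.6

The yellow triangle moved from (6.7, 11.3) to (12.1, 7.5), a distance of √(5.4² + 3.8²) ≈ 6.6.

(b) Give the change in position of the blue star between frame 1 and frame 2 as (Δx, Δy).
(-2.3, 1.0)

The blue star was at (17.9, 5.4) in frame 1 and (15.6, 6.4) in frame 2.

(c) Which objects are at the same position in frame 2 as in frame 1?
the cyan circle, the blue square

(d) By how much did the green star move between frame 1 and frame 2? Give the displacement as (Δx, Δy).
(-3.7, 0.0)

The green star was at (15.4, 1.6) in frame 1 and (11.7, 1.6) in frame 2.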